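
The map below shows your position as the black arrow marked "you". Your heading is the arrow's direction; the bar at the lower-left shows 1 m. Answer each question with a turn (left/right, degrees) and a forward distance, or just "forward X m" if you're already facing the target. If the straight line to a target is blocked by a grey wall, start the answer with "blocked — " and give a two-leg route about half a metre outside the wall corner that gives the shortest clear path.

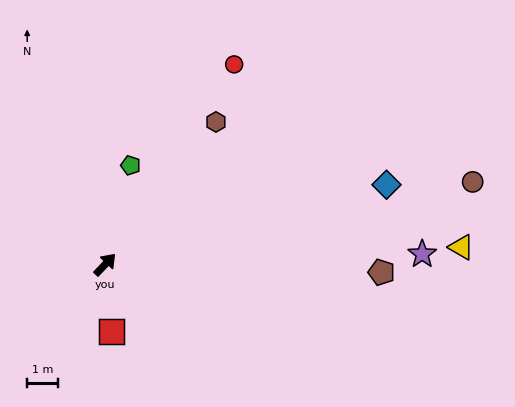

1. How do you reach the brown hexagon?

turn left 6°, forward 5.9 m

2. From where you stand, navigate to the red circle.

turn left 11°, forward 7.8 m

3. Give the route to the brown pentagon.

turn right 48°, forward 9.1 m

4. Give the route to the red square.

turn right 131°, forward 2.2 m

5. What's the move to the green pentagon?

turn left 29°, forward 3.4 m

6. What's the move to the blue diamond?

turn right 31°, forward 9.6 m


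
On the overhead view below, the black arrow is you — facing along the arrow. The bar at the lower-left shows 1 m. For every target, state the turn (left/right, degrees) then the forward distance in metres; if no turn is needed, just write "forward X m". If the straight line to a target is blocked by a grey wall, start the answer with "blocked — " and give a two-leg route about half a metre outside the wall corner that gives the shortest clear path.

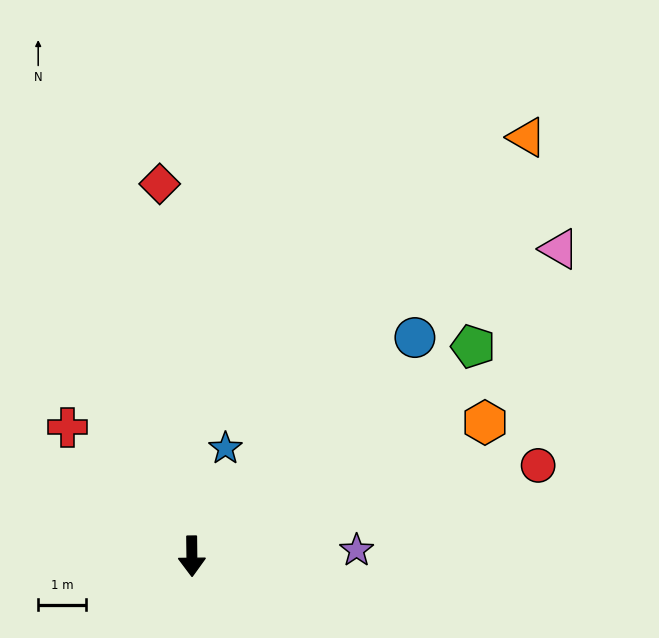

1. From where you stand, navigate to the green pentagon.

turn left 126°, forward 7.3 m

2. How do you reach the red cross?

turn right 137°, forward 3.7 m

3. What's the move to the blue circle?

turn left 134°, forward 6.5 m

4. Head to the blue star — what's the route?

turn left 162°, forward 2.4 m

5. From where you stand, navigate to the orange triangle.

turn left 141°, forward 11.2 m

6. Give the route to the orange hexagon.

turn left 114°, forward 6.7 m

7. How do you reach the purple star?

turn left 91°, forward 3.4 m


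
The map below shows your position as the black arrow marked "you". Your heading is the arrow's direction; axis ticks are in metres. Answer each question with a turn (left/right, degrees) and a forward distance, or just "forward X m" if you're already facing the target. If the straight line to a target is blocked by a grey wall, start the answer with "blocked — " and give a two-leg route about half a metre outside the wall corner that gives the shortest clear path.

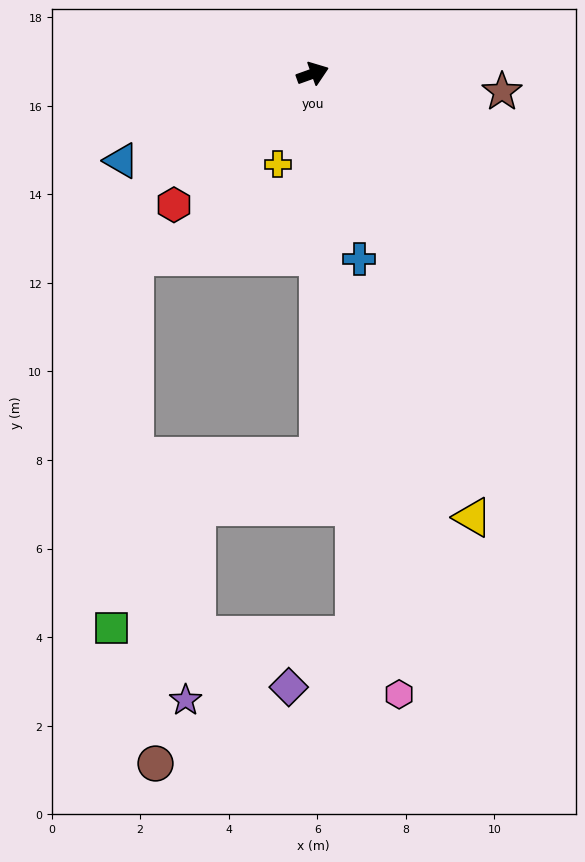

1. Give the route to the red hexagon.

turn right 156°, forward 4.3 m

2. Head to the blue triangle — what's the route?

turn right 175°, forward 4.7 m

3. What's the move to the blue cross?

turn right 96°, forward 4.3 m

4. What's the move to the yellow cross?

turn right 131°, forward 2.2 m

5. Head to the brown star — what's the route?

turn right 25°, forward 4.3 m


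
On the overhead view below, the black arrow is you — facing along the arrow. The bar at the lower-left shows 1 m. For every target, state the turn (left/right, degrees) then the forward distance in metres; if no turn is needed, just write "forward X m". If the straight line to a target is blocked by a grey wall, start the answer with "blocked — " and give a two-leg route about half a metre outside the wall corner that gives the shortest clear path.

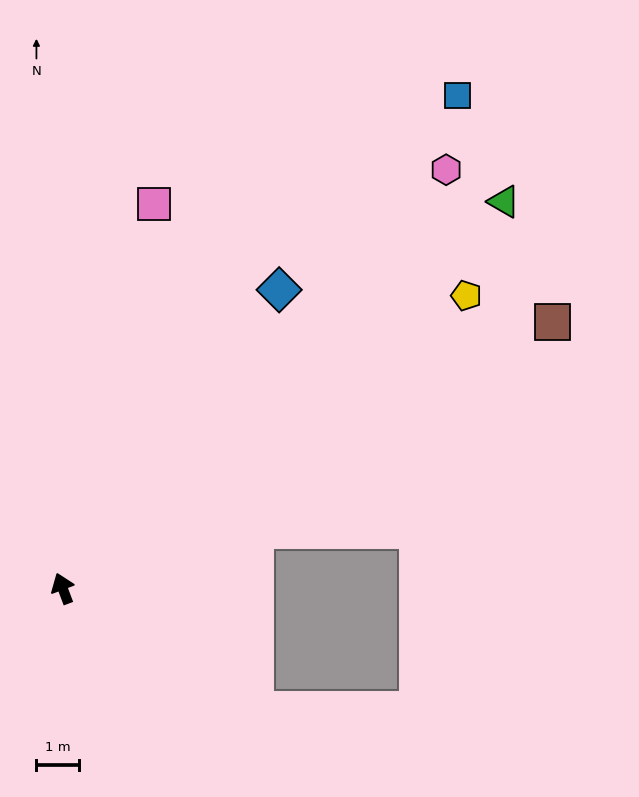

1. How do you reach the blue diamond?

turn right 57°, forward 8.6 m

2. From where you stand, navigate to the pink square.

turn right 34°, forward 9.2 m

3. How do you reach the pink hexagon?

turn right 63°, forward 13.2 m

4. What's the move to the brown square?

turn right 82°, forward 13.0 m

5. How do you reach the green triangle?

turn right 69°, forward 13.6 m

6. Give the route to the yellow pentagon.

turn right 75°, forward 11.6 m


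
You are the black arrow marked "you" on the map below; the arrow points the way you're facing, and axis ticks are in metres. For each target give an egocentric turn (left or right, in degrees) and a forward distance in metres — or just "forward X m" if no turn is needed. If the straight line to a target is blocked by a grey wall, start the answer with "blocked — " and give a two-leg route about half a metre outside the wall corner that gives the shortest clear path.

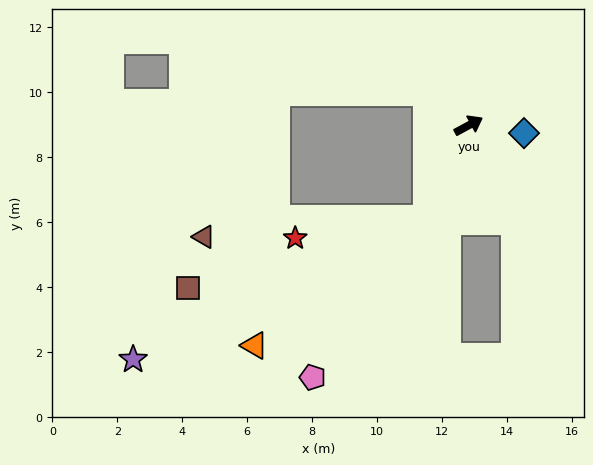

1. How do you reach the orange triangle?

blocked — turn right 143°, forward 3.1 m, then turn right 29°, forward 6.6 m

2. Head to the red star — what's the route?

blocked — turn right 143°, forward 3.1 m, then turn right 57°, forward 4.1 m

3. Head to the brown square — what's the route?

blocked — turn right 143°, forward 3.1 m, then turn right 49°, forward 7.7 m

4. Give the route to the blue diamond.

turn right 36°, forward 1.7 m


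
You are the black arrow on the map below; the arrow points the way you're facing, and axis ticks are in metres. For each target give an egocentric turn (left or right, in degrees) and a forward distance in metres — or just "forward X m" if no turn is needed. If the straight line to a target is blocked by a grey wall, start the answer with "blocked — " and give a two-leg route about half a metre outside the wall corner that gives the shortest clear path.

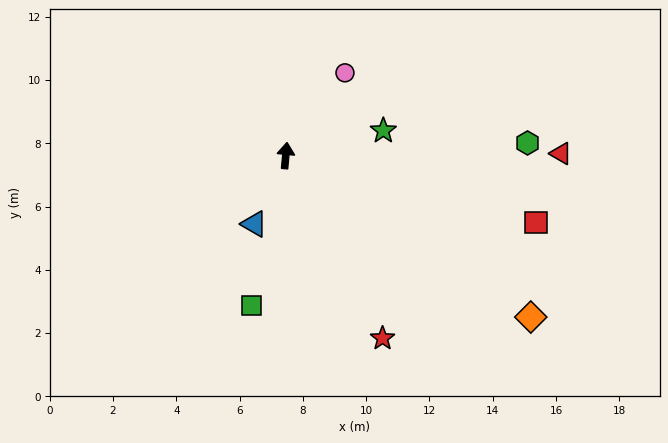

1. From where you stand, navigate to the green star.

turn right 70°, forward 3.2 m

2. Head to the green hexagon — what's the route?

turn right 82°, forward 7.7 m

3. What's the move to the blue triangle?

turn left 161°, forward 2.4 m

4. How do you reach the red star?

turn right 147°, forward 6.5 m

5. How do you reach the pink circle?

turn right 30°, forward 3.2 m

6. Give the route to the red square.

turn right 100°, forward 8.2 m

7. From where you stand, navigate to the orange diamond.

turn right 118°, forward 9.3 m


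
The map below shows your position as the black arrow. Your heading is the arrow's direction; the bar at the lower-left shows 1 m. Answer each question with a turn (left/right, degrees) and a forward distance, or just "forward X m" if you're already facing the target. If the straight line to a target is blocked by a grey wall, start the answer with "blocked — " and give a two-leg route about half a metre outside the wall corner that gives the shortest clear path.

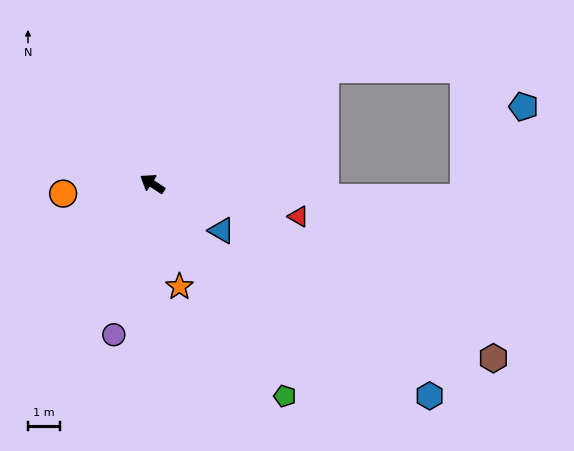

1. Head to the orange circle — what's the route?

turn left 39°, forward 2.8 m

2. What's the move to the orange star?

turn left 138°, forward 3.4 m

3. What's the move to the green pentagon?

turn left 155°, forward 7.9 m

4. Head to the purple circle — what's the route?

turn left 109°, forward 4.9 m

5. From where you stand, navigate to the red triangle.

turn right 160°, forward 4.7 m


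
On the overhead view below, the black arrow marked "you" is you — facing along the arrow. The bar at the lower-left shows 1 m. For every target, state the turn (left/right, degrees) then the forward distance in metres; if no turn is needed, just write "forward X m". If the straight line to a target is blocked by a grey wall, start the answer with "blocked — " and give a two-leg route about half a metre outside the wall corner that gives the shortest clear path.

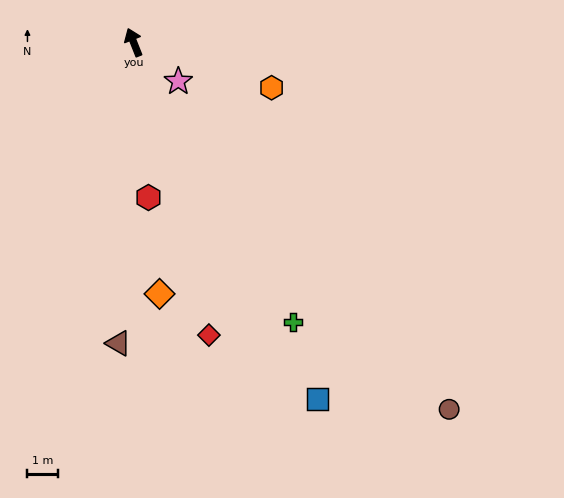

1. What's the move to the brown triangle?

turn left 155°, forward 9.8 m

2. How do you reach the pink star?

turn right 153°, forward 1.9 m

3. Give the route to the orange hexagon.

turn right 130°, forward 4.7 m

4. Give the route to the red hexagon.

turn left 164°, forward 5.0 m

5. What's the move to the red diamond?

turn left 173°, forward 9.8 m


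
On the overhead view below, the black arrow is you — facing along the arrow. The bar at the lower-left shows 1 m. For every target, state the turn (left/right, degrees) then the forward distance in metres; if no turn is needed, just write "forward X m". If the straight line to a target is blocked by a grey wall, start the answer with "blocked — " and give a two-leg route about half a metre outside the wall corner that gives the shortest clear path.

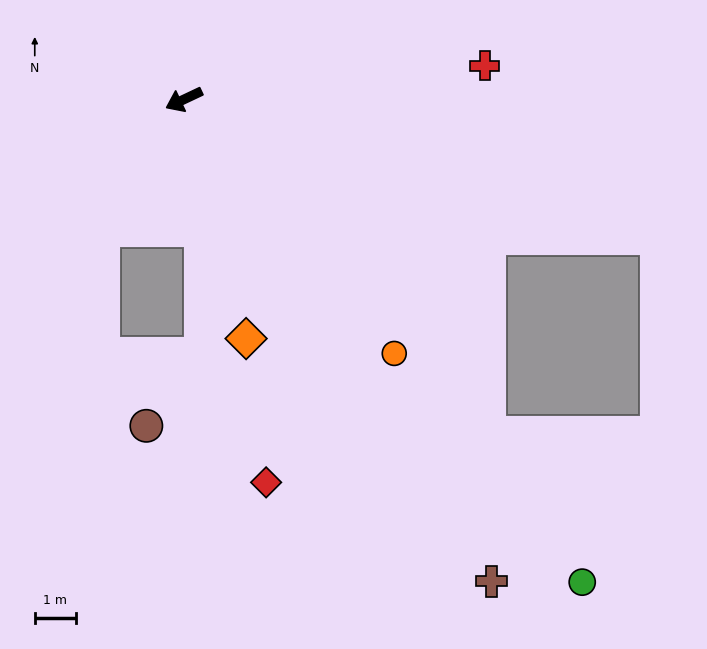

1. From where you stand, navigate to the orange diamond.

turn left 79°, forward 6.0 m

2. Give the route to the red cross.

turn left 161°, forward 7.3 m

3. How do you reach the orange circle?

turn left 104°, forward 8.0 m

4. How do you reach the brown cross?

turn left 97°, forward 13.9 m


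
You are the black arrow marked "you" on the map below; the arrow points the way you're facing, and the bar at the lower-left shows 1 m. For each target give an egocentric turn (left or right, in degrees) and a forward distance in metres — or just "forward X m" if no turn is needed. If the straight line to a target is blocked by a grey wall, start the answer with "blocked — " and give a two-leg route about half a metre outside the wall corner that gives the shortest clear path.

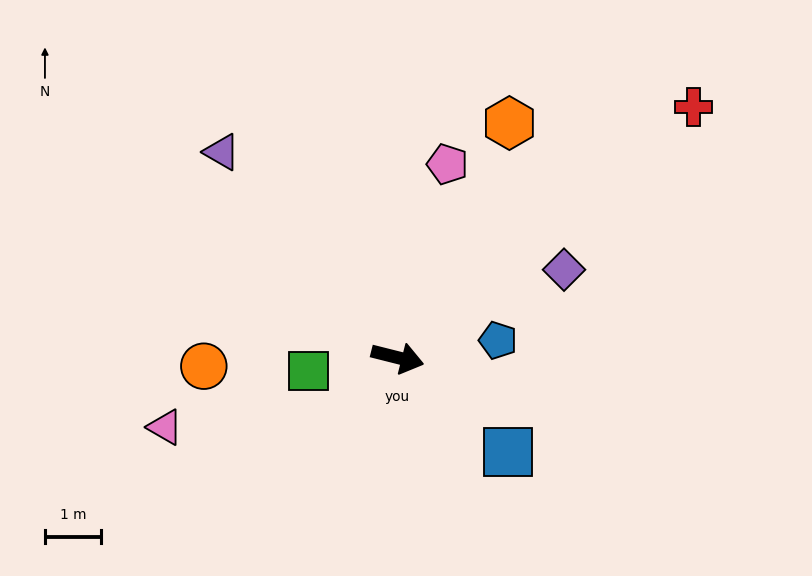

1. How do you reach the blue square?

turn right 26°, forward 2.6 m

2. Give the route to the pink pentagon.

turn left 90°, forward 3.5 m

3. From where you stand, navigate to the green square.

turn right 157°, forward 1.6 m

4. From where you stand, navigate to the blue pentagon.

turn left 24°, forward 1.8 m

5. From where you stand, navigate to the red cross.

turn left 54°, forward 6.9 m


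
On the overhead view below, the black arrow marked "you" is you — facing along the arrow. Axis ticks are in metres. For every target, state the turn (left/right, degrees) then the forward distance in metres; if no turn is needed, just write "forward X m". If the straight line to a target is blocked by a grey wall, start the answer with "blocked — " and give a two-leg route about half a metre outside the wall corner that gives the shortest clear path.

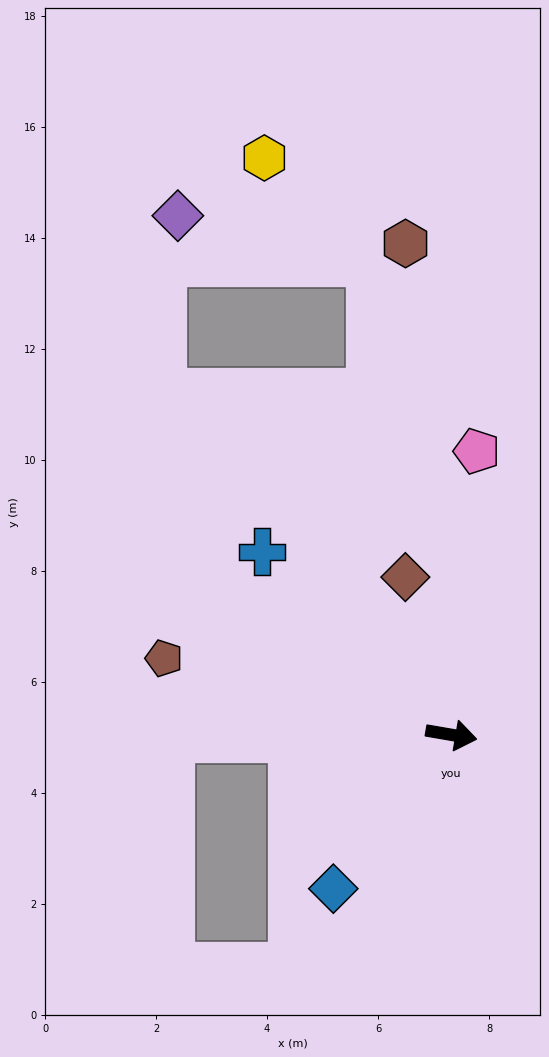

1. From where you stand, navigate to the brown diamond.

turn left 116°, forward 3.0 m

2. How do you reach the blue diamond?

turn right 118°, forward 3.5 m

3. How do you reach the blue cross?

turn left 146°, forward 4.7 m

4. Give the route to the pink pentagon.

turn left 95°, forward 5.1 m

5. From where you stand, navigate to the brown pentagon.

turn left 175°, forward 5.4 m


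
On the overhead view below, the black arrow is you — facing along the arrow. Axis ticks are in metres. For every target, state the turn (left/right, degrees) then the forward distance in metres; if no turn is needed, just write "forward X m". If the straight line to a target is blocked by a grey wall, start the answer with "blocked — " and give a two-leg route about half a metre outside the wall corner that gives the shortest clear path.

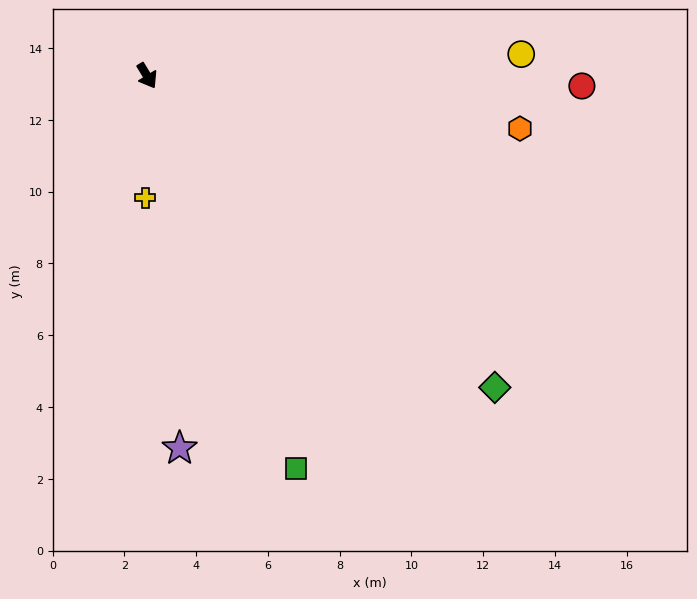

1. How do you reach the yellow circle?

turn left 62°, forward 10.4 m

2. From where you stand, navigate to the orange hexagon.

turn left 51°, forward 10.5 m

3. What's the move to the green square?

turn right 10°, forward 11.7 m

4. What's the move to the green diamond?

turn left 17°, forward 13.0 m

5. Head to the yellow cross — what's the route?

turn right 32°, forward 3.4 m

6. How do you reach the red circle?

turn left 57°, forward 12.1 m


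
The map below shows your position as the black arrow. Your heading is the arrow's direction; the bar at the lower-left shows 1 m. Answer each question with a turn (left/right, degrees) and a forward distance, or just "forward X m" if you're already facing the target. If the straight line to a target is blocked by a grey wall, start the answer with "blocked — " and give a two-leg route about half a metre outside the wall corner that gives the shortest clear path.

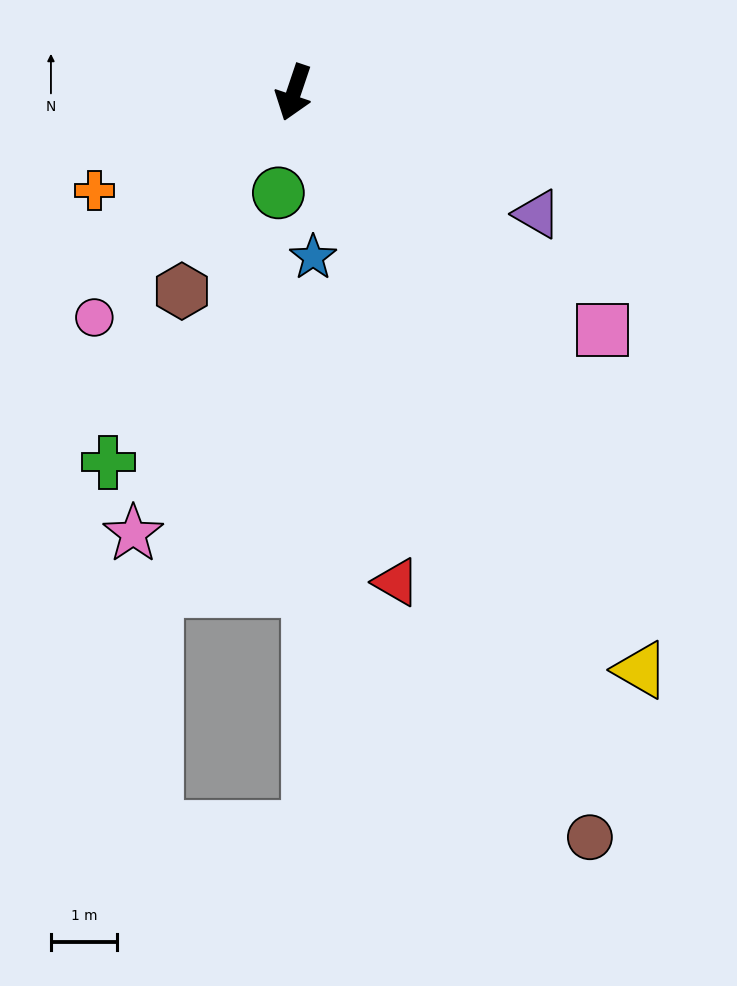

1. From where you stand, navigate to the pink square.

turn left 71°, forward 5.9 m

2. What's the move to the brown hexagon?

turn right 11°, forward 3.4 m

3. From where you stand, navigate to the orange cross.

turn right 45°, forward 3.3 m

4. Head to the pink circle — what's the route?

turn right 23°, forward 4.5 m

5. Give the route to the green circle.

turn left 10°, forward 1.5 m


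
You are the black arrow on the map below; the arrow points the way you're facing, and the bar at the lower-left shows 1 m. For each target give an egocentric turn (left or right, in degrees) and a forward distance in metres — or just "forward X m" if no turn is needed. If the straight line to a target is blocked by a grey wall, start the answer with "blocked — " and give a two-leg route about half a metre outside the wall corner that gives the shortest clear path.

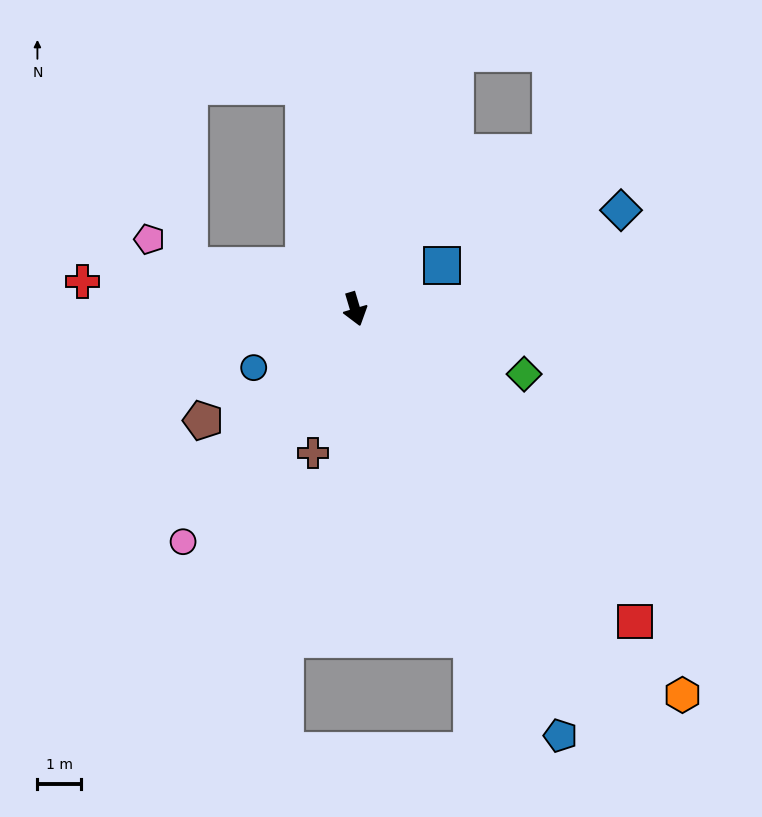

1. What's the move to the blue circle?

turn right 77°, forward 2.7 m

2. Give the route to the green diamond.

turn left 52°, forward 4.1 m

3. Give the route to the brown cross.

turn right 33°, forward 3.4 m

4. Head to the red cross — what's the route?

turn right 112°, forward 6.3 m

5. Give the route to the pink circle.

turn right 53°, forward 6.6 m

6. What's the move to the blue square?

turn left 100°, forward 2.2 m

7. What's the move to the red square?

turn left 25°, forward 9.6 m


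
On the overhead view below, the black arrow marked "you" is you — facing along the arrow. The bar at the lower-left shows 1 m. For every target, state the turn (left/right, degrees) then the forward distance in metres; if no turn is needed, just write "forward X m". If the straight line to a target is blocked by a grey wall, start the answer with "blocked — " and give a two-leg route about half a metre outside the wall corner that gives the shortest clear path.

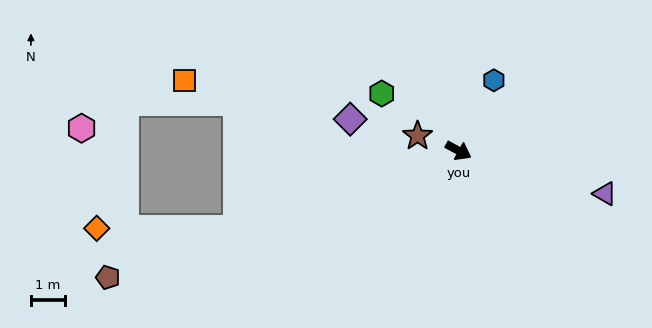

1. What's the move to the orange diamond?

blocked — turn right 132°, forward 6.9 m, then turn right 20°, forward 4.1 m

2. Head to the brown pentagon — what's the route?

turn right 132°, forward 11.0 m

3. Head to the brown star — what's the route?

turn right 172°, forward 1.3 m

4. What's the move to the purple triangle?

turn left 12°, forward 4.5 m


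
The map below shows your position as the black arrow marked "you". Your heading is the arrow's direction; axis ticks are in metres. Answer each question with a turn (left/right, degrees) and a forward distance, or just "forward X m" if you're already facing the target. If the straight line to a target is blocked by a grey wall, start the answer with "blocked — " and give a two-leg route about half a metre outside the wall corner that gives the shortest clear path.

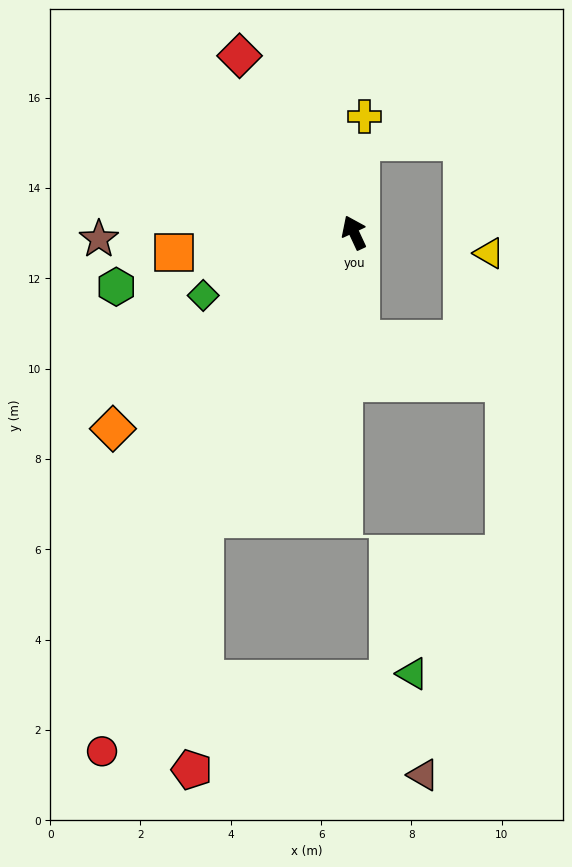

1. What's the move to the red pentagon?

blocked — turn left 127°, forward 7.1 m, then turn left 25°, forward 5.6 m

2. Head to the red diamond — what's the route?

turn left 8°, forward 4.7 m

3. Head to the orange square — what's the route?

turn left 71°, forward 4.0 m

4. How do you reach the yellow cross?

turn right 30°, forward 2.6 m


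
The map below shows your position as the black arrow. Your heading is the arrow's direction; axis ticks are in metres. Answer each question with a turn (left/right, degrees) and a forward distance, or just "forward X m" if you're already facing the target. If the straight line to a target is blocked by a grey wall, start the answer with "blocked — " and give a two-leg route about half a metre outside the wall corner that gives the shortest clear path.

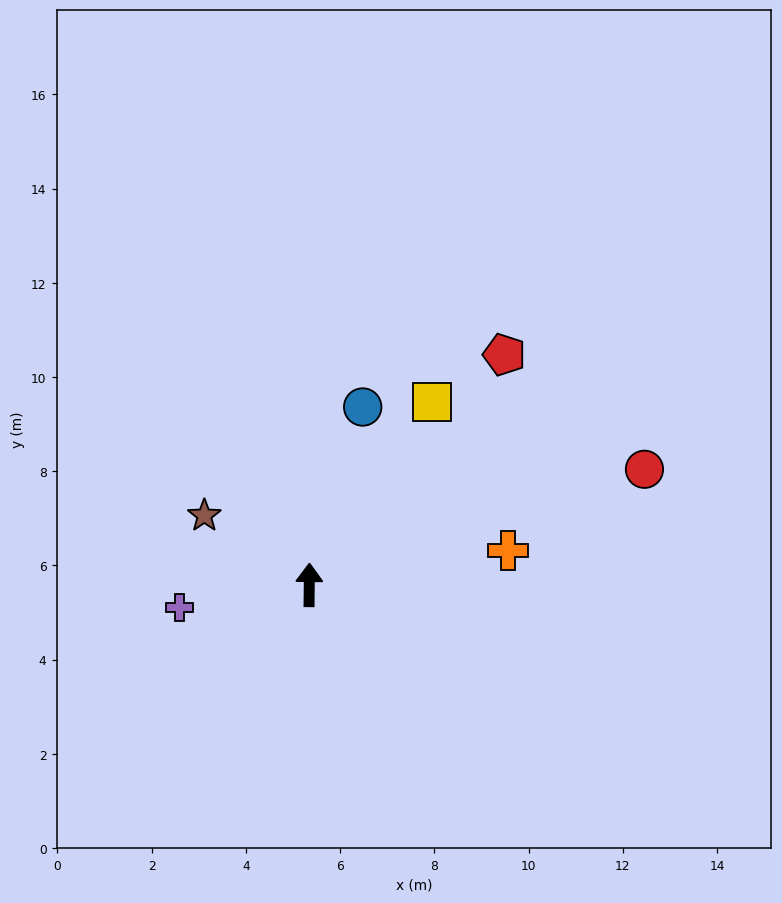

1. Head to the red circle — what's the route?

turn right 70°, forward 7.5 m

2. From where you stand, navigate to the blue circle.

turn right 16°, forward 3.9 m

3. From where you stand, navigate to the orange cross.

turn right 80°, forward 4.3 m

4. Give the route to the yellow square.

turn right 33°, forward 4.7 m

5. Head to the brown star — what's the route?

turn left 57°, forward 2.7 m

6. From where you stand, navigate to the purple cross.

turn left 101°, forward 2.8 m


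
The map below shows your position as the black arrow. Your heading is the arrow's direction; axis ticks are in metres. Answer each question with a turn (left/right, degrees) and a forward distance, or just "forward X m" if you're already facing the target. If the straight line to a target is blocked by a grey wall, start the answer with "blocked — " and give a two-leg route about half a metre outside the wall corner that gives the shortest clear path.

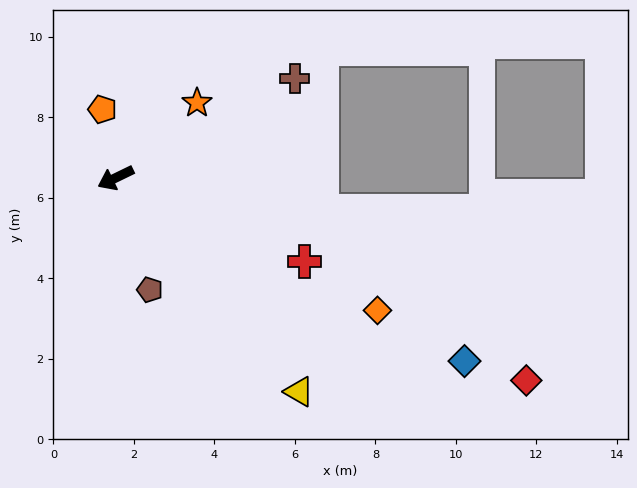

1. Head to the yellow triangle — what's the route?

turn left 105°, forward 7.0 m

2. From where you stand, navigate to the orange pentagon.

turn right 105°, forward 1.7 m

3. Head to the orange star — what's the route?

turn right 163°, forward 2.7 m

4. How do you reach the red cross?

turn left 130°, forward 5.1 m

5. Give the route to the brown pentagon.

turn left 81°, forward 2.9 m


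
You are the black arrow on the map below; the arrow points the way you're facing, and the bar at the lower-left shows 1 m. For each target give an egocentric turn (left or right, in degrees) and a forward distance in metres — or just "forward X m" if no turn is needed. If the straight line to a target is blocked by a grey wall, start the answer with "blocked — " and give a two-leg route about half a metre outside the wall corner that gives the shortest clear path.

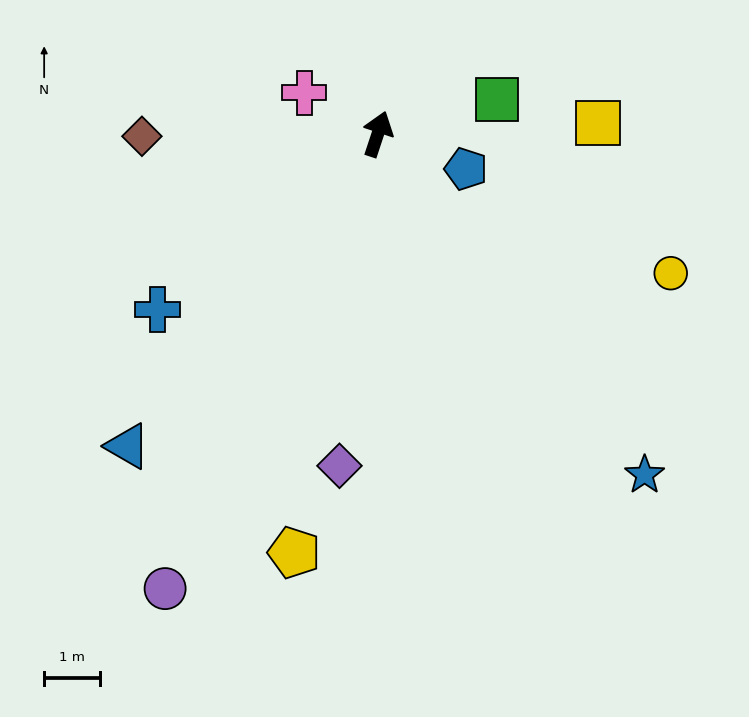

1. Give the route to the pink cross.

turn left 79°, forward 1.5 m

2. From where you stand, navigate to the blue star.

turn right 124°, forward 7.8 m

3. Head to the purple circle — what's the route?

turn left 173°, forward 9.0 m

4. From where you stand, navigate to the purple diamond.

turn right 168°, forward 6.0 m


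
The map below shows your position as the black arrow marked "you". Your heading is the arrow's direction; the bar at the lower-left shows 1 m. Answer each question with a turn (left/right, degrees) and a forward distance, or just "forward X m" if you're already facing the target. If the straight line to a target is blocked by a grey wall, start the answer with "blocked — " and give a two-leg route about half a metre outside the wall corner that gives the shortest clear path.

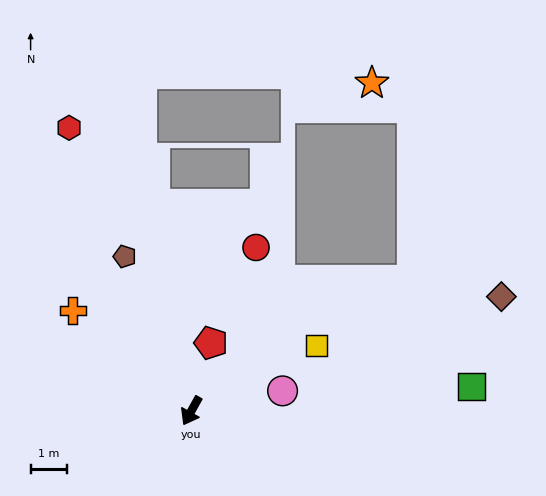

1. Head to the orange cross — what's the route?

turn right 101°, forward 4.3 m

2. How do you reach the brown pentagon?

turn right 128°, forward 4.6 m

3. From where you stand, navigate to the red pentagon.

turn right 167°, forward 2.0 m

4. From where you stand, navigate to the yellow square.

turn left 147°, forward 3.9 m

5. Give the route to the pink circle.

turn left 131°, forward 2.6 m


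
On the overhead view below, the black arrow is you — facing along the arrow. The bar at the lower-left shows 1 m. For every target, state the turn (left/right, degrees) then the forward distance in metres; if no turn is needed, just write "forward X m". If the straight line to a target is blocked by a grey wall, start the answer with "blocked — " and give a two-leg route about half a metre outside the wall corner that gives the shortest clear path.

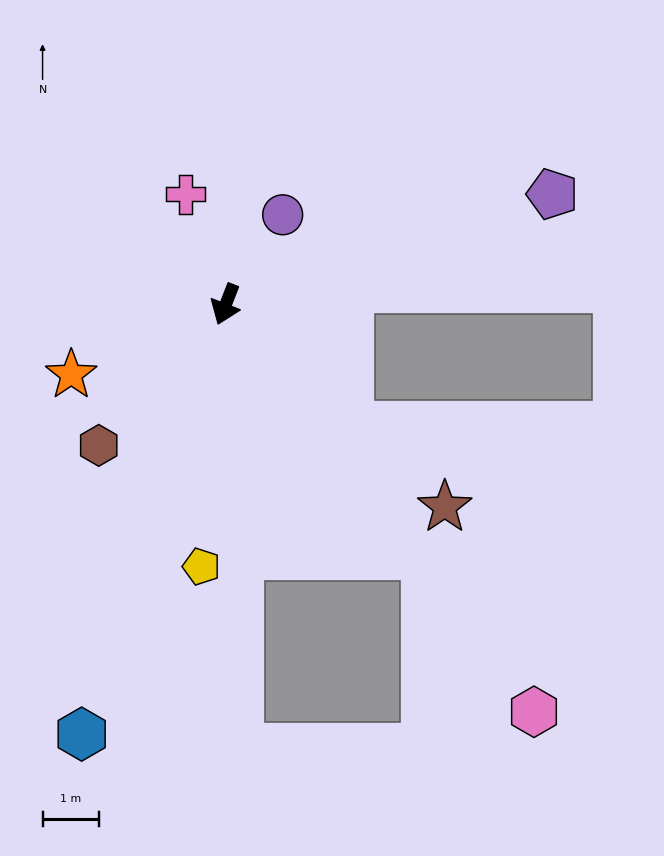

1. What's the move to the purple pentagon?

turn left 130°, forward 6.1 m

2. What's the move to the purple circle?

turn left 169°, forward 1.9 m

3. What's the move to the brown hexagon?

turn right 21°, forward 3.4 m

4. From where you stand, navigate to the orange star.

turn right 44°, forward 3.0 m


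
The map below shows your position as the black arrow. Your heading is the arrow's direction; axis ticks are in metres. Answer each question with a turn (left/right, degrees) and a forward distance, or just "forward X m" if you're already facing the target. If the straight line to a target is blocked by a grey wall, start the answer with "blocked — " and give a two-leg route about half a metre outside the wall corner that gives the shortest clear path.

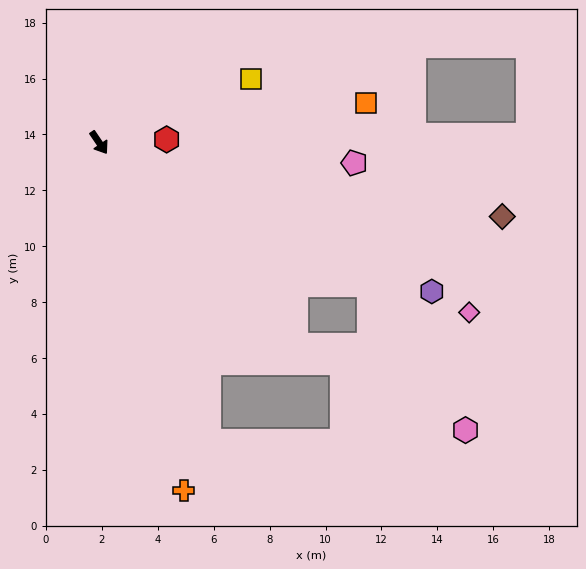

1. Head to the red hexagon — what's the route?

turn left 59°, forward 2.4 m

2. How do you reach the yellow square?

turn left 79°, forward 5.9 m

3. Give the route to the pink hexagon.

blocked — turn left 28°, forward 10.9 m, then turn right 28°, forward 6.2 m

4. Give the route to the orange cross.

turn right 20°, forward 12.8 m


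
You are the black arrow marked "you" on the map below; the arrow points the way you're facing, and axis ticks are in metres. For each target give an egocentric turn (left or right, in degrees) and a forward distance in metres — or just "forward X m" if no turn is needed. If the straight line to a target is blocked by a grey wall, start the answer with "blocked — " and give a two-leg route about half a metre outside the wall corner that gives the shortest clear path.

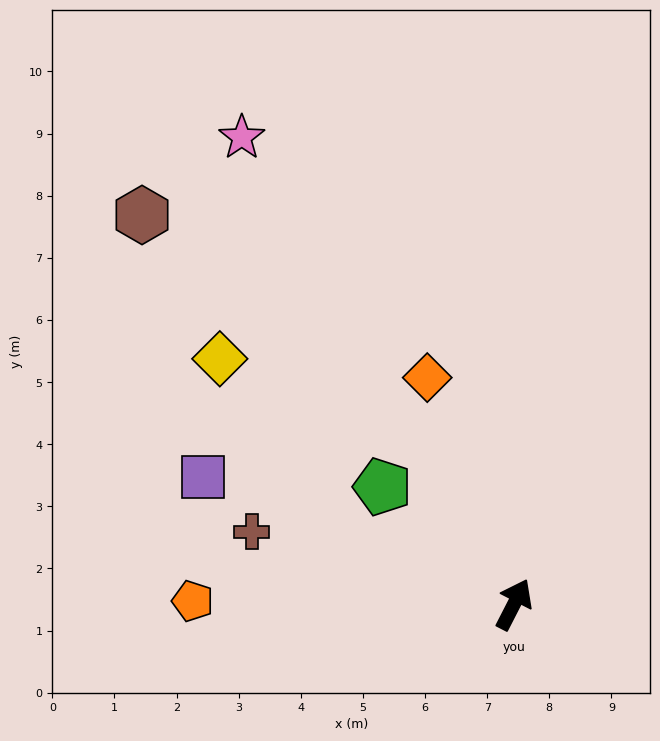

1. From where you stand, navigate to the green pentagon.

turn left 75°, forward 2.8 m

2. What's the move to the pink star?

turn left 57°, forward 8.7 m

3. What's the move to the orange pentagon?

turn left 117°, forward 5.2 m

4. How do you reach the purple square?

turn left 95°, forward 5.4 m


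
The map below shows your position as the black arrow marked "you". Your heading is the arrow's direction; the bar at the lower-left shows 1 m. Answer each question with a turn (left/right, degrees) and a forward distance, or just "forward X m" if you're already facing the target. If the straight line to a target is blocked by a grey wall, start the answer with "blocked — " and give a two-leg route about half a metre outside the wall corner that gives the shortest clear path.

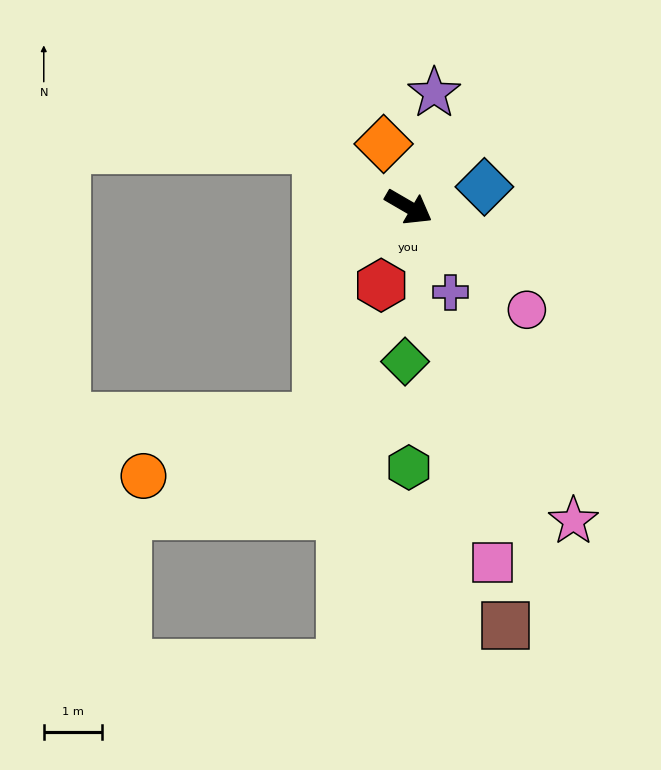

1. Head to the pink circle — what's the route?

turn right 11°, forward 2.7 m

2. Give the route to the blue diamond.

turn left 45°, forward 1.4 m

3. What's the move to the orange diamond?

turn left 142°, forward 1.2 m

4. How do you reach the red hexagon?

turn right 79°, forward 1.4 m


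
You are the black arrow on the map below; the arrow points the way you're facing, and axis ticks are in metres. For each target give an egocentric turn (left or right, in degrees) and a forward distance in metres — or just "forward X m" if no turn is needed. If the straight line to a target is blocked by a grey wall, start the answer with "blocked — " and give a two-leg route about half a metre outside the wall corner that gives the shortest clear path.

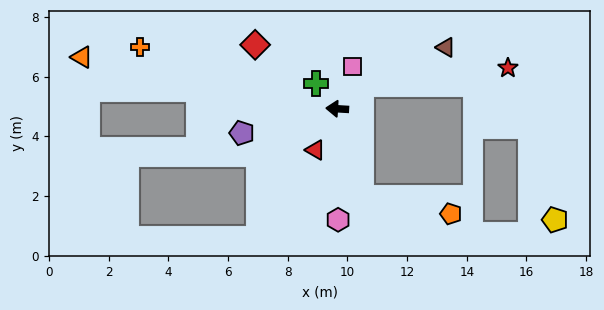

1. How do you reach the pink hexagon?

turn left 94°, forward 3.7 m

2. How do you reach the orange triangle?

turn right 8°, forward 8.7 m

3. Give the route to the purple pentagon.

turn left 18°, forward 3.3 m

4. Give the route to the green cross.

turn right 47°, forward 1.1 m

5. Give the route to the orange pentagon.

blocked — turn left 109°, forward 3.1 m, then turn left 64°, forward 3.1 m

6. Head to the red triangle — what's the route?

turn left 65°, forward 1.6 m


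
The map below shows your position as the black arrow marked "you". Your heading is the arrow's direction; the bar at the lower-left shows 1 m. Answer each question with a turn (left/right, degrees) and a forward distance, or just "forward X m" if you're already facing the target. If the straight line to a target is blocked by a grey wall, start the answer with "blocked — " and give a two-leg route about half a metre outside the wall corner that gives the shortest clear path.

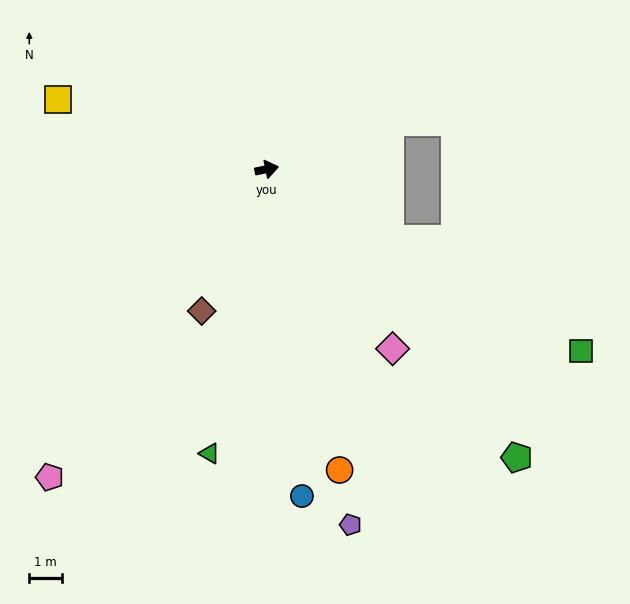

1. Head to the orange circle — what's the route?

turn right 88°, forward 9.3 m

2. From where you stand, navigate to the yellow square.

turn left 150°, forward 6.6 m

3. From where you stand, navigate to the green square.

turn right 42°, forward 10.9 m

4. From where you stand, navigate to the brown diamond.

turn right 126°, forward 4.7 m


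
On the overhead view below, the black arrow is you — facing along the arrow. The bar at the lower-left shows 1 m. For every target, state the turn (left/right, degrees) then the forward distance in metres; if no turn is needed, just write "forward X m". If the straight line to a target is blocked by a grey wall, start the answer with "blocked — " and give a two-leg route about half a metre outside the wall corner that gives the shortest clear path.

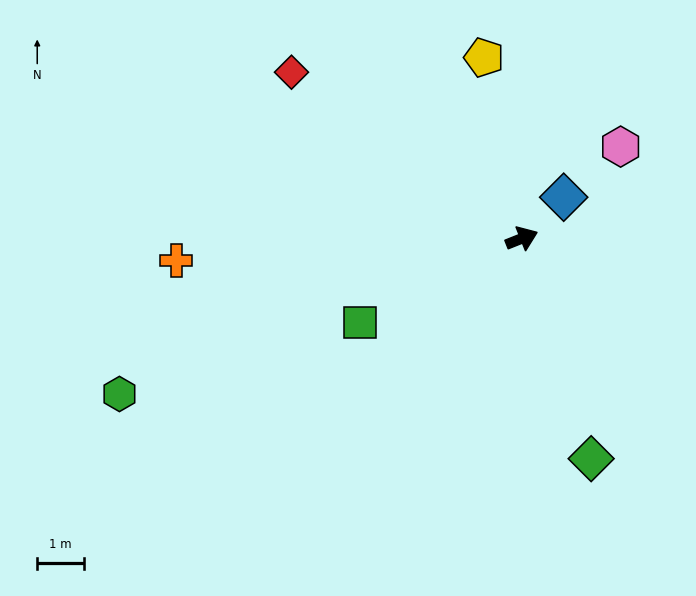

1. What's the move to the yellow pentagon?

turn left 80°, forward 4.0 m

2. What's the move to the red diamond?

turn left 122°, forward 6.1 m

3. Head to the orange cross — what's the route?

turn left 162°, forward 7.4 m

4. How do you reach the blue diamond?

turn left 23°, forward 1.3 m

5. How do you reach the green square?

turn right 174°, forward 3.9 m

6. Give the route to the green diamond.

turn right 94°, forward 5.0 m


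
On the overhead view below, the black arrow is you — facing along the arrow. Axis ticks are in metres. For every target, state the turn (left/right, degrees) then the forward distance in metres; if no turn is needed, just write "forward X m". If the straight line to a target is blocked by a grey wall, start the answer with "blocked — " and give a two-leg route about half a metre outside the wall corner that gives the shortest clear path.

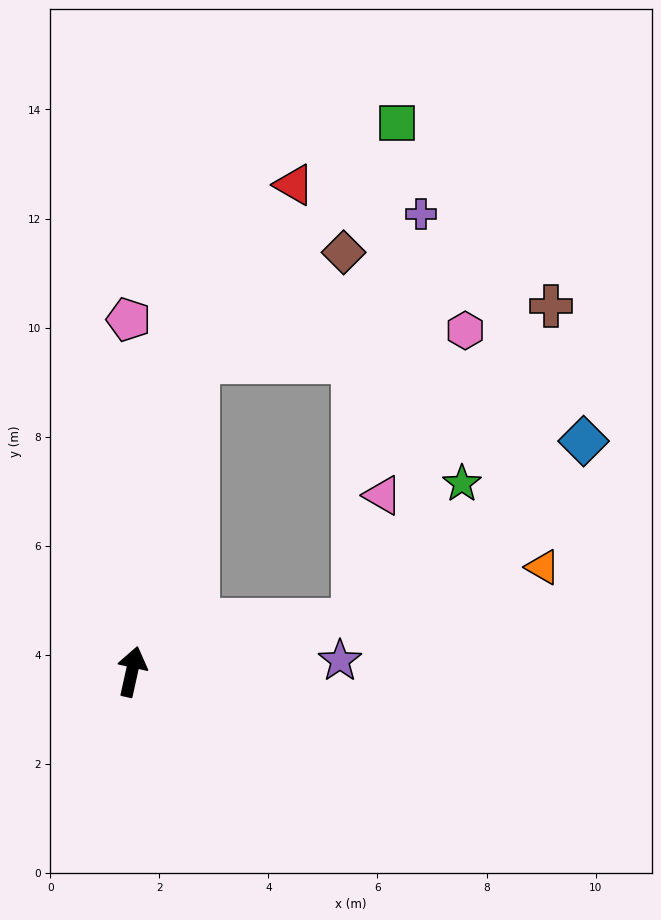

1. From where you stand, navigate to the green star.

blocked — turn right 65°, forward 4.2 m, then turn left 40°, forward 3.2 m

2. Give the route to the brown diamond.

blocked — forward 5.8 m, then turn right 41°, forward 3.4 m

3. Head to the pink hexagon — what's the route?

blocked — forward 5.8 m, then turn right 71°, forward 5.0 m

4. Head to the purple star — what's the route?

turn right 74°, forward 3.8 m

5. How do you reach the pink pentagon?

turn left 13°, forward 6.5 m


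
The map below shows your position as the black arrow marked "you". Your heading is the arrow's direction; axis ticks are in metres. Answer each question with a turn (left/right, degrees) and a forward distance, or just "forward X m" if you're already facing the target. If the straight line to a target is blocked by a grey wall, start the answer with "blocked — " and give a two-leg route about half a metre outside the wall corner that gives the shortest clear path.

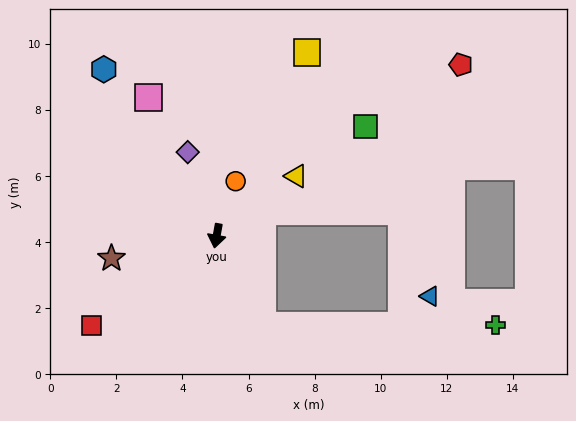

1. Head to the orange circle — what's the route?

turn left 171°, forward 1.8 m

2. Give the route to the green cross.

blocked — turn left 37°, forward 3.1 m, then turn left 64°, forward 7.1 m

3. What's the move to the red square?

turn right 44°, forward 4.7 m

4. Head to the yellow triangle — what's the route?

turn left 137°, forward 3.0 m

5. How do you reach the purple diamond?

turn right 151°, forward 2.7 m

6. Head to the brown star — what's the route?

turn right 68°, forward 3.3 m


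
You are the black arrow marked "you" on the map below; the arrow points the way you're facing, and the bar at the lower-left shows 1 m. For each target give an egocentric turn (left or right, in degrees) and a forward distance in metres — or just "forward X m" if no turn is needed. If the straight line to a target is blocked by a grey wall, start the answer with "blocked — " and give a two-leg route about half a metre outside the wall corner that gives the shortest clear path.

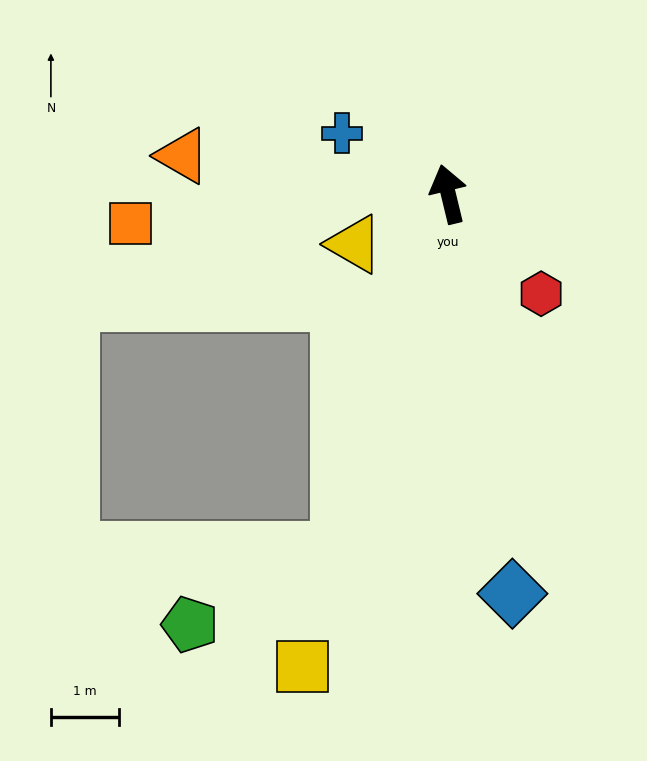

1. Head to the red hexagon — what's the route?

turn right 151°, forward 2.0 m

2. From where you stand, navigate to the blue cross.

turn left 47°, forward 1.8 m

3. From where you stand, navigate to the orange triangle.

turn left 68°, forward 3.9 m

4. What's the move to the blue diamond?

turn left 176°, forward 5.9 m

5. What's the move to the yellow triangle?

turn left 105°, forward 1.6 m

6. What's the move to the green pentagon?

blocked — turn left 150°, forward 5.5 m, then turn right 48°, forward 2.4 m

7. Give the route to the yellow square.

turn left 149°, forward 7.2 m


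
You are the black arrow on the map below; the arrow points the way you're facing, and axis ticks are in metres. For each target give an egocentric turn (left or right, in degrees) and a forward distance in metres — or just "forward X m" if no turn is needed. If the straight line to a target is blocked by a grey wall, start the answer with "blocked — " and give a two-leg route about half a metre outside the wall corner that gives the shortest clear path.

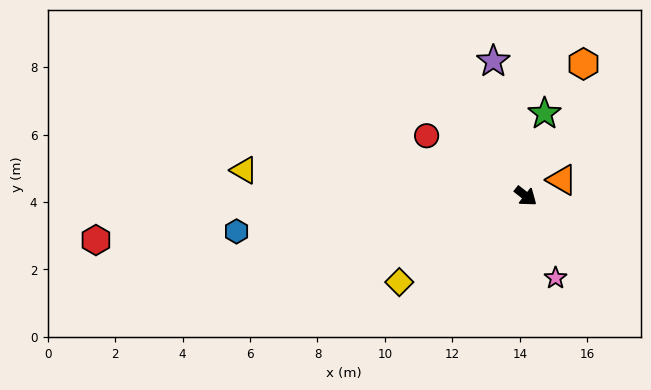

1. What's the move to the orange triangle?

turn left 62°, forward 1.2 m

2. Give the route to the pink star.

turn right 32°, forward 2.6 m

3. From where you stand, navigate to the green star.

turn left 115°, forward 2.5 m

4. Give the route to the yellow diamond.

turn right 108°, forward 4.5 m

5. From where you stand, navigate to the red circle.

turn right 173°, forward 3.4 m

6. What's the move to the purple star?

turn left 142°, forward 4.1 m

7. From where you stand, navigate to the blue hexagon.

turn right 135°, forward 8.6 m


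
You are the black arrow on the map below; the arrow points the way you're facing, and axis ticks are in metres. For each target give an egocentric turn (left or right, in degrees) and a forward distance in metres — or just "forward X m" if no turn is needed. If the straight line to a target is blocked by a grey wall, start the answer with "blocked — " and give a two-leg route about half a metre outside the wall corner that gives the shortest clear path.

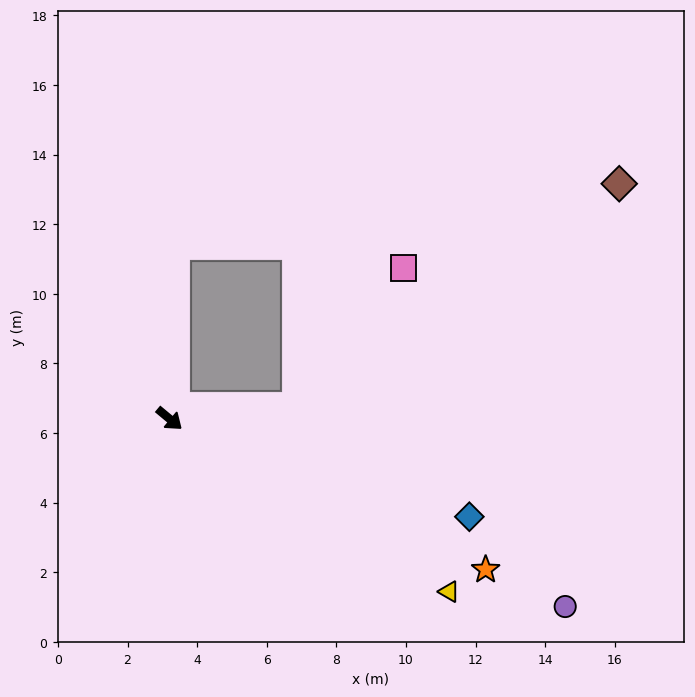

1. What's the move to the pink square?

blocked — turn left 45°, forward 3.7 m, then turn left 47°, forward 5.0 m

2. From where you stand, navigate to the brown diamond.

blocked — turn left 45°, forward 3.7 m, then turn left 29°, forward 11.3 m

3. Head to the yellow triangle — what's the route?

turn left 8°, forward 9.4 m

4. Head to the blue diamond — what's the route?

turn left 22°, forward 9.1 m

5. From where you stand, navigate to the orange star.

turn left 14°, forward 10.1 m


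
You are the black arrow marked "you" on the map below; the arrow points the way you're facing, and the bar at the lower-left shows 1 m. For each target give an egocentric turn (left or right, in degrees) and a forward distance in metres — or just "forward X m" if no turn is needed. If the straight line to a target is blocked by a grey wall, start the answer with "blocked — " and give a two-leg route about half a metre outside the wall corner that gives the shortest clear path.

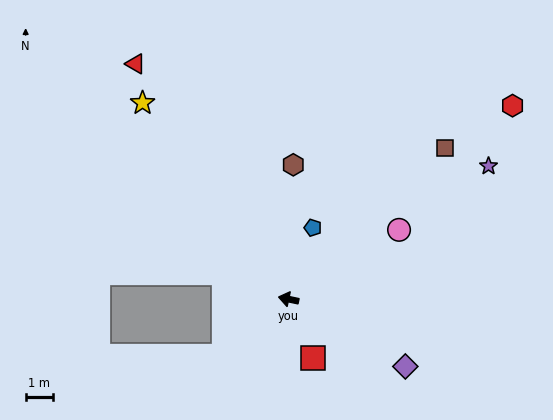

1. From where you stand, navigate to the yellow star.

turn right 41°, forward 8.9 m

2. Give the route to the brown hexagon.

turn right 80°, forward 4.9 m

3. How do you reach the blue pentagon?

turn right 97°, forward 2.8 m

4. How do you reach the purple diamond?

turn left 162°, forward 4.9 m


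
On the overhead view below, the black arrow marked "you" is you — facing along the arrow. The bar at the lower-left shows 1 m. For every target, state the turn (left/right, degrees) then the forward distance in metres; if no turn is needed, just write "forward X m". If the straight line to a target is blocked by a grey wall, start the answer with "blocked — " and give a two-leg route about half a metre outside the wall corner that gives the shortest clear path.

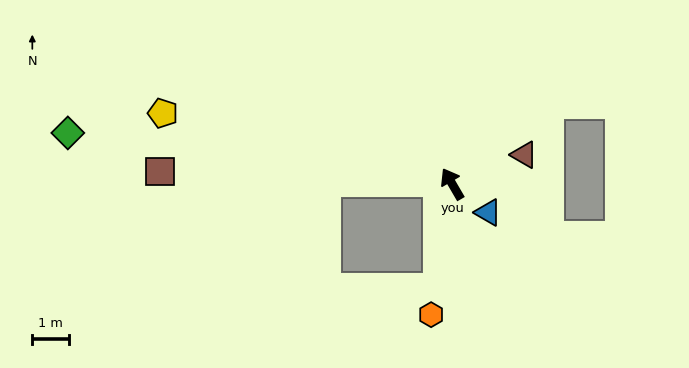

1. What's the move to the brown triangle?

turn right 98°, forward 2.1 m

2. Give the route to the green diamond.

turn left 52°, forward 10.6 m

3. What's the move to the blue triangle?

turn right 159°, forward 1.3 m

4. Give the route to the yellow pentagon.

turn left 46°, forward 8.1 m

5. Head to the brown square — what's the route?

turn left 57°, forward 8.0 m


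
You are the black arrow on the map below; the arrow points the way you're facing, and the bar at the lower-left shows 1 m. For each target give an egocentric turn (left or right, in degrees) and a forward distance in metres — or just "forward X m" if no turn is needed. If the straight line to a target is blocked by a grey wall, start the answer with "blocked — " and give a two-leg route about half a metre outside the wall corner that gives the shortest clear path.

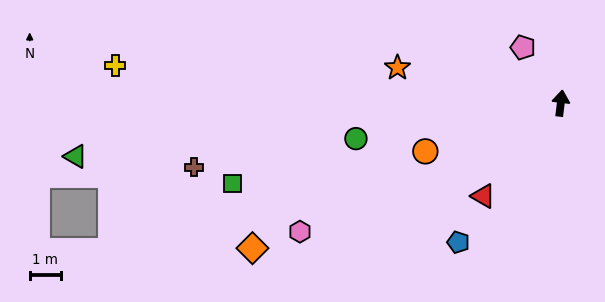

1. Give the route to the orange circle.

turn left 117°, forward 4.6 m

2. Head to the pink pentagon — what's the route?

turn left 41°, forward 2.1 m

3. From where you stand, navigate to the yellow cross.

turn left 92°, forward 14.2 m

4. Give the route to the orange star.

turn left 85°, forward 5.3 m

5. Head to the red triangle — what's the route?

turn left 147°, forward 3.9 m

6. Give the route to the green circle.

turn left 107°, forward 6.6 m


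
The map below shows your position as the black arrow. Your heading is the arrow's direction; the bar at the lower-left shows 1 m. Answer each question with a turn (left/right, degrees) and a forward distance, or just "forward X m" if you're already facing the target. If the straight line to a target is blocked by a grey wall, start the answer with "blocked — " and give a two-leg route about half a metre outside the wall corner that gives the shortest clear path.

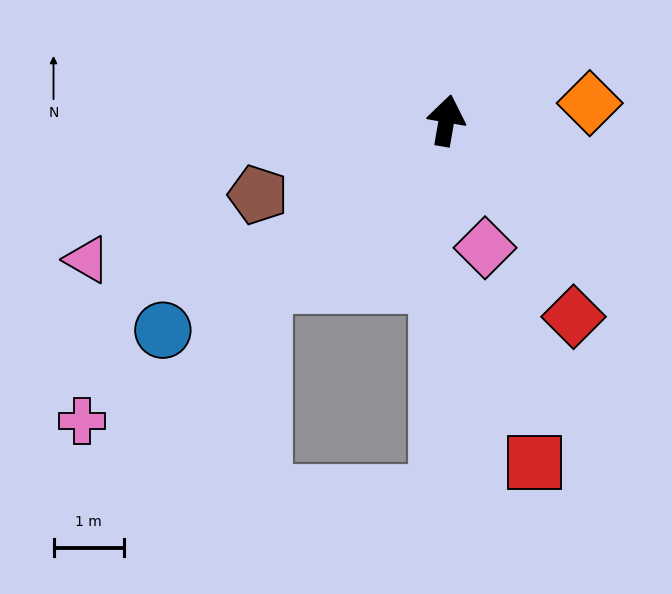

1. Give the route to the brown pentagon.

turn left 121°, forward 2.9 m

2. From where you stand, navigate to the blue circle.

turn left 136°, forward 5.0 m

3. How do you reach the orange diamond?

turn right 73°, forward 2.0 m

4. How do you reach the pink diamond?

turn right 153°, forward 1.9 m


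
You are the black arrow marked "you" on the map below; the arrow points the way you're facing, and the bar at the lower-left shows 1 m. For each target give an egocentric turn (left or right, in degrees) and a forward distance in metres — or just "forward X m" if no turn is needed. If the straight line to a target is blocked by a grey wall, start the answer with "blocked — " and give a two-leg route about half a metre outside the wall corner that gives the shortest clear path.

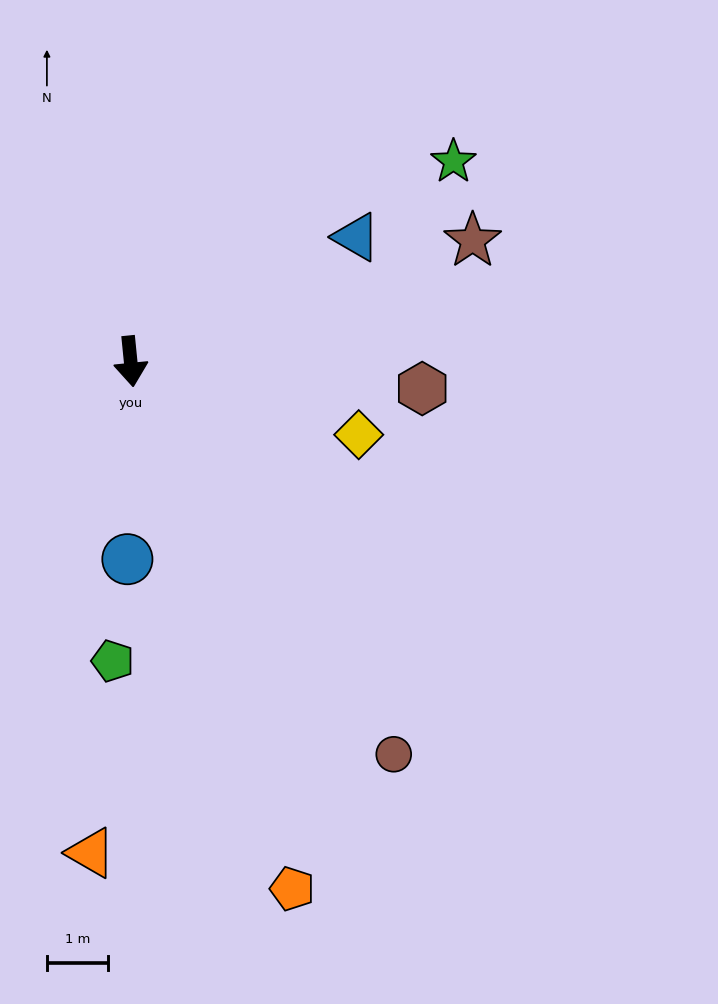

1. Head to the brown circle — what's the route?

turn left 28°, forward 7.8 m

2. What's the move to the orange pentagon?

turn left 11°, forward 9.1 m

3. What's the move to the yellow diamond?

turn left 66°, forward 3.9 m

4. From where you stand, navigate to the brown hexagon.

turn left 79°, forward 4.8 m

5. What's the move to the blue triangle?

turn left 113°, forward 4.2 m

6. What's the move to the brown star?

turn left 104°, forward 6.0 m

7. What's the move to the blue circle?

turn right 7°, forward 3.3 m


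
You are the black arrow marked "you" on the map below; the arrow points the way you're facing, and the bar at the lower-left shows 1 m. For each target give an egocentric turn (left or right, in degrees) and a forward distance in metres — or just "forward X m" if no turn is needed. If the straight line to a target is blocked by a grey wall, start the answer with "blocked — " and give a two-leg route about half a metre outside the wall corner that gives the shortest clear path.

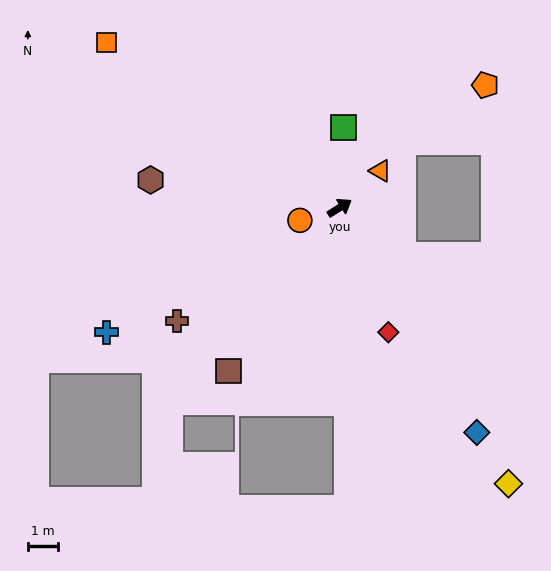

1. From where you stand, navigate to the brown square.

turn right 156°, forward 6.6 m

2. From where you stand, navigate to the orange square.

turn left 112°, forward 9.5 m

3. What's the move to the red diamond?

turn right 101°, forward 4.4 m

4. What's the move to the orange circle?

turn left 166°, forward 1.4 m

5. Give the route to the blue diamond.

turn right 91°, forward 8.8 m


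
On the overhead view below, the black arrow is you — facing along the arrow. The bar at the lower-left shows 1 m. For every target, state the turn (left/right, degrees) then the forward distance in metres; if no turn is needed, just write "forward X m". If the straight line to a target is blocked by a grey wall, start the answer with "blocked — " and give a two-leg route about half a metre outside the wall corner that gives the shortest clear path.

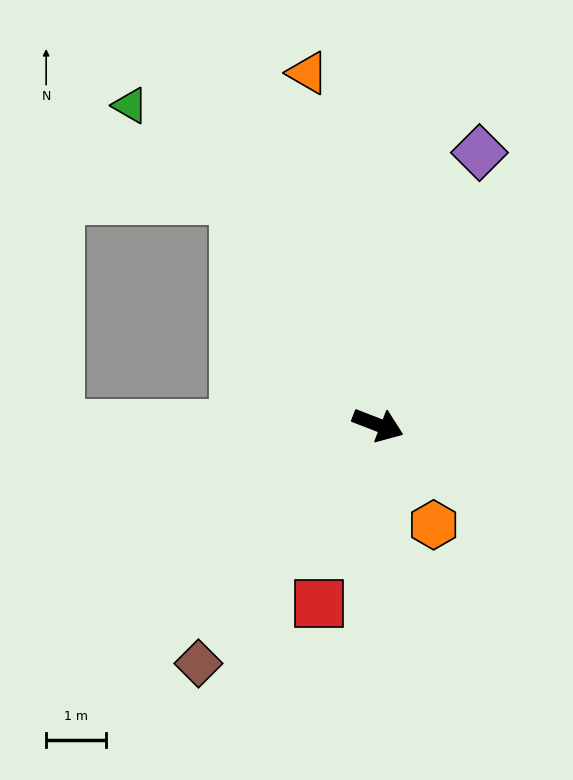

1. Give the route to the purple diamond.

turn left 91°, forward 4.8 m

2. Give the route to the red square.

turn right 87°, forward 3.1 m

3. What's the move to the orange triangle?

turn left 122°, forward 6.0 m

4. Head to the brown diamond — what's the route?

turn right 106°, forward 5.0 m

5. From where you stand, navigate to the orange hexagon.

turn right 40°, forward 1.9 m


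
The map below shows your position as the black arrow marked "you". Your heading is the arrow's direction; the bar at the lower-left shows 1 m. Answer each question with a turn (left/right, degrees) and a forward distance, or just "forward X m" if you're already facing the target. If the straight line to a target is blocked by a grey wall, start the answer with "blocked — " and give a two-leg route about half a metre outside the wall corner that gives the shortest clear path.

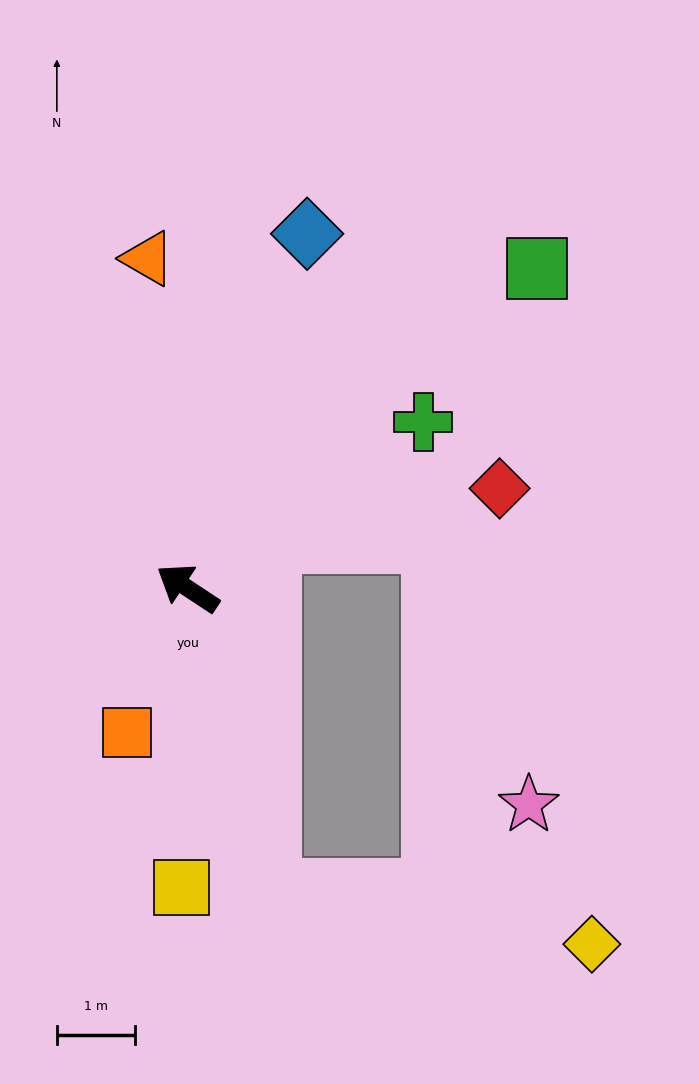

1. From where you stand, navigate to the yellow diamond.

blocked — turn left 138°, forward 4.0 m, then turn left 66°, forward 4.2 m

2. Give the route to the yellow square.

turn left 122°, forward 3.8 m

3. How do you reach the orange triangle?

turn right 50°, forward 4.3 m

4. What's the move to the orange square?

turn left 101°, forward 2.0 m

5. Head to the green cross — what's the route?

turn right 111°, forward 3.7 m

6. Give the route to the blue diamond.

turn right 75°, forward 4.8 m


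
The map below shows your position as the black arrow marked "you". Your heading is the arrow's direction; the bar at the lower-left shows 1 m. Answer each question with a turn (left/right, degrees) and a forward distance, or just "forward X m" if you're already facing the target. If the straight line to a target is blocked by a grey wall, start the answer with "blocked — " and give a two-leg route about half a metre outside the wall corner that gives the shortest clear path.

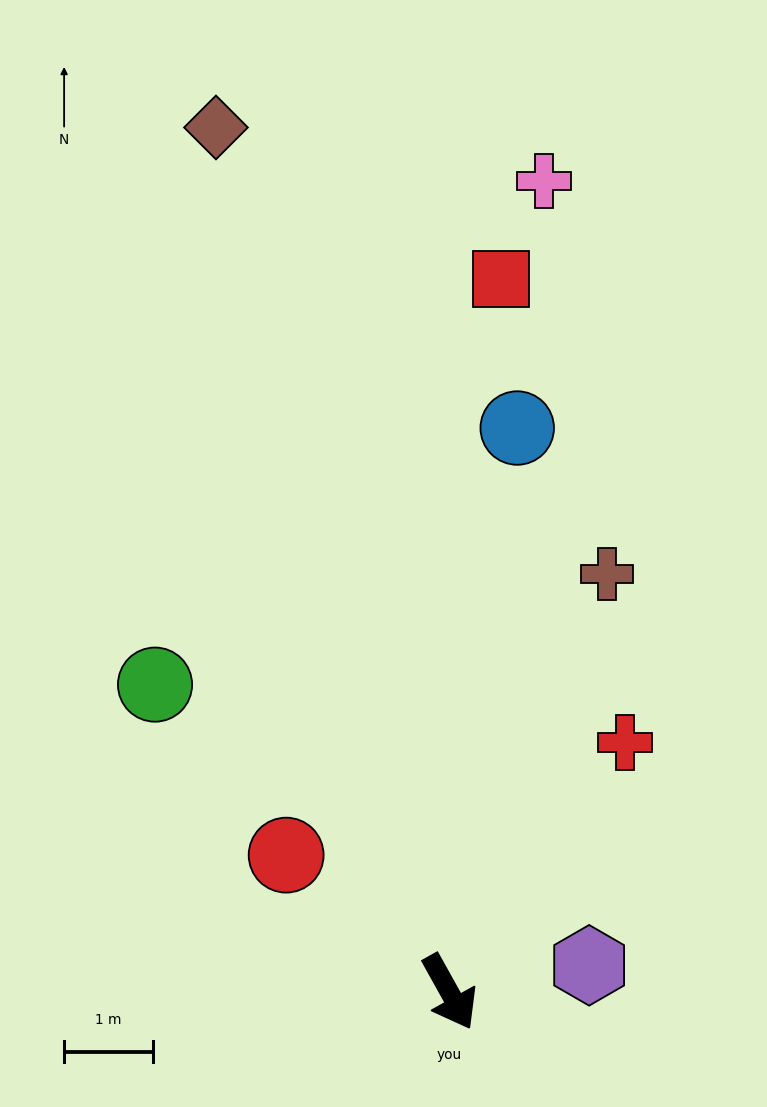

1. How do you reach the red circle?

turn right 159°, forward 2.4 m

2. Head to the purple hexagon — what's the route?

turn left 72°, forward 1.6 m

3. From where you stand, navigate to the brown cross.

turn left 130°, forward 5.0 m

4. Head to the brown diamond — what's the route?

turn left 166°, forward 10.1 m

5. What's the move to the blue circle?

turn left 144°, forward 6.4 m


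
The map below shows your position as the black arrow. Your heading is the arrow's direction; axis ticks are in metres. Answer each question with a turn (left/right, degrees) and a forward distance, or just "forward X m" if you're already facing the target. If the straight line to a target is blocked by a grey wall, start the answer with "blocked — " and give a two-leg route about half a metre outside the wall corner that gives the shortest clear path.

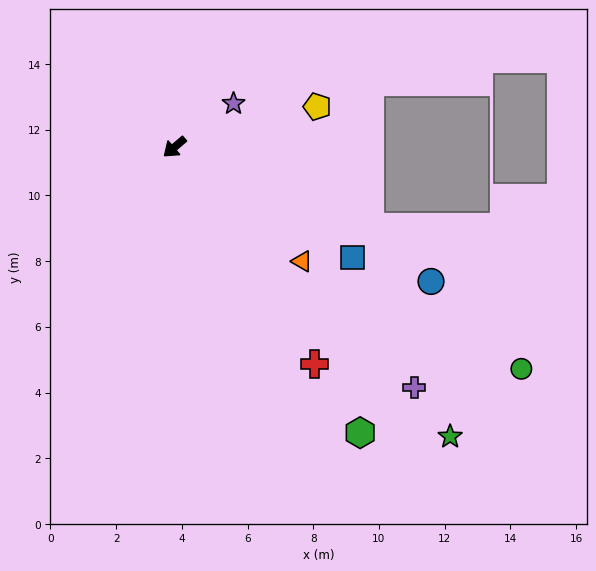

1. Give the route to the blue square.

turn left 108°, forward 6.4 m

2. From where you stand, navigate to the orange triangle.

turn left 98°, forward 5.2 m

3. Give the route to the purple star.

turn left 176°, forward 2.2 m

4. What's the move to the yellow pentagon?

turn left 155°, forward 4.5 m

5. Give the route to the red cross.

turn left 82°, forward 7.9 m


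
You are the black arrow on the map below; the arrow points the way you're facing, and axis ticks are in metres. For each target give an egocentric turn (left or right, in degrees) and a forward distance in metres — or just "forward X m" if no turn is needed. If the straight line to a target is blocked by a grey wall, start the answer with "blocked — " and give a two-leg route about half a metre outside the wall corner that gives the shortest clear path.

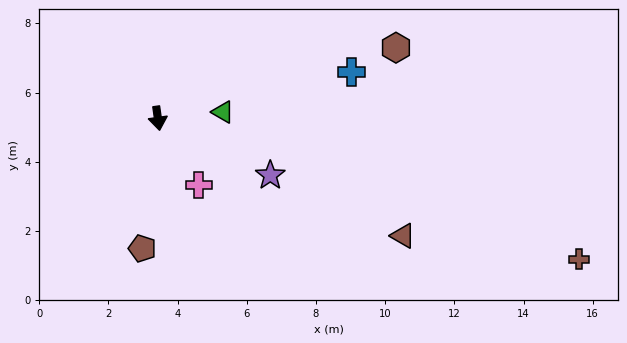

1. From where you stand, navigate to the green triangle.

turn left 88°, forward 1.9 m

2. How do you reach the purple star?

turn left 55°, forward 3.6 m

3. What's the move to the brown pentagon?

turn right 15°, forward 3.8 m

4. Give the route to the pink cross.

turn left 23°, forward 2.3 m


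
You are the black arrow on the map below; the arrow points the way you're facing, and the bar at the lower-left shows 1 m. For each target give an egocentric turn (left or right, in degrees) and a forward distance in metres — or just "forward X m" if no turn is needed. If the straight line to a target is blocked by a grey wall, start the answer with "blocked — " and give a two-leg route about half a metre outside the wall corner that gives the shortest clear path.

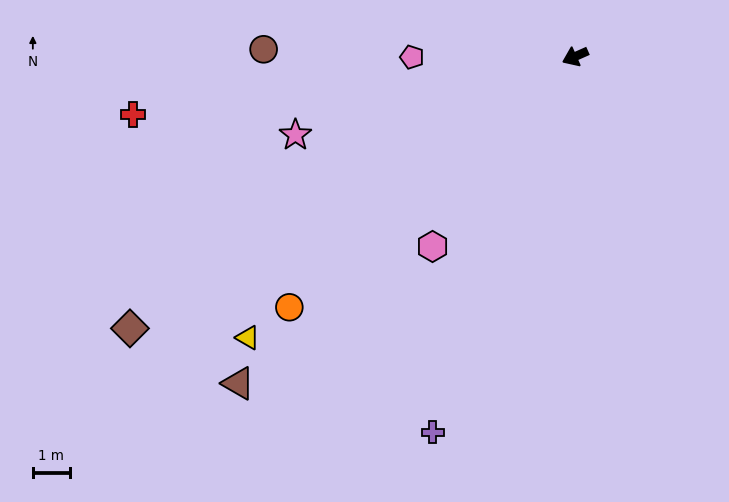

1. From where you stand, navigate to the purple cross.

turn left 45°, forward 11.0 m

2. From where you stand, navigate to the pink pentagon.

turn right 24°, forward 4.5 m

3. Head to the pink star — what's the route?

turn right 8°, forward 7.9 m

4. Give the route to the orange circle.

turn left 17°, forward 10.4 m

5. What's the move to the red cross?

turn right 16°, forward 12.2 m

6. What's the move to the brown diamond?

turn left 7°, forward 14.2 m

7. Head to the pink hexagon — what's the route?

turn left 29°, forward 6.5 m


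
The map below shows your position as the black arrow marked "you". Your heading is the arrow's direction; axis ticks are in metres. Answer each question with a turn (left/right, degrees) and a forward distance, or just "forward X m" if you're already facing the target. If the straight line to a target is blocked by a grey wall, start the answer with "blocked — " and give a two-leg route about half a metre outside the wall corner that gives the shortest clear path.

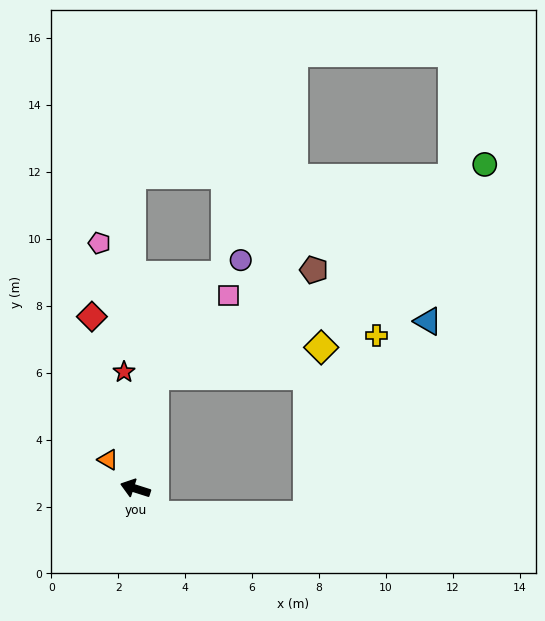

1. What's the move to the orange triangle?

turn right 29°, forward 1.2 m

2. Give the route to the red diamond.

turn right 58°, forward 5.3 m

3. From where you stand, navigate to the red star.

turn right 67°, forward 3.5 m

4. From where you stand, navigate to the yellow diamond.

blocked — turn right 82°, forward 3.4 m, then turn right 71°, forward 5.1 m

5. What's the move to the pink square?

blocked — turn right 82°, forward 3.4 m, then turn right 33°, forward 3.3 m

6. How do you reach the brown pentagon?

blocked — turn right 82°, forward 3.4 m, then turn right 47°, forward 5.7 m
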